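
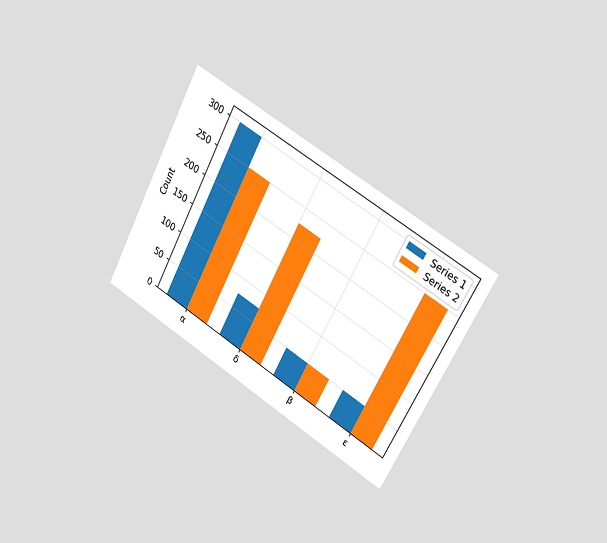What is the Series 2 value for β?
50

The chart is tilted about 28° clockwise and viewed slightly from the right. The Series 2 bar at β reaches 50 on the y-axis.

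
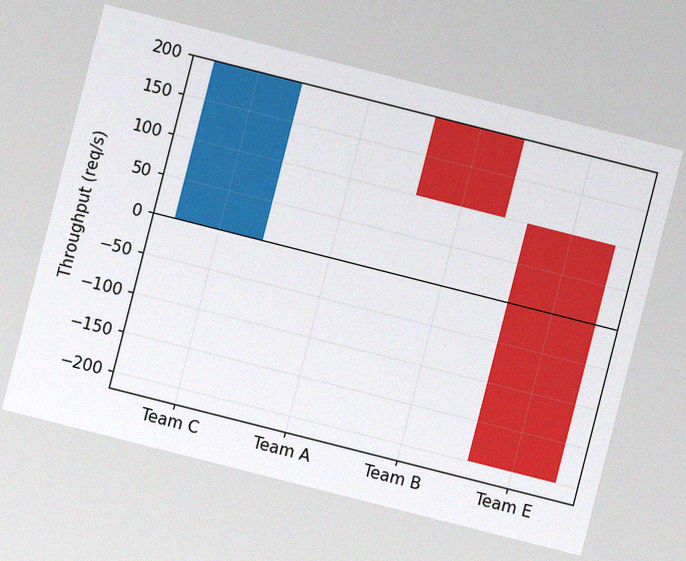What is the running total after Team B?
The chart is tilted about 14° clockwise, with some photo noise. After Team B the running total reaches 100req/s.

100req/s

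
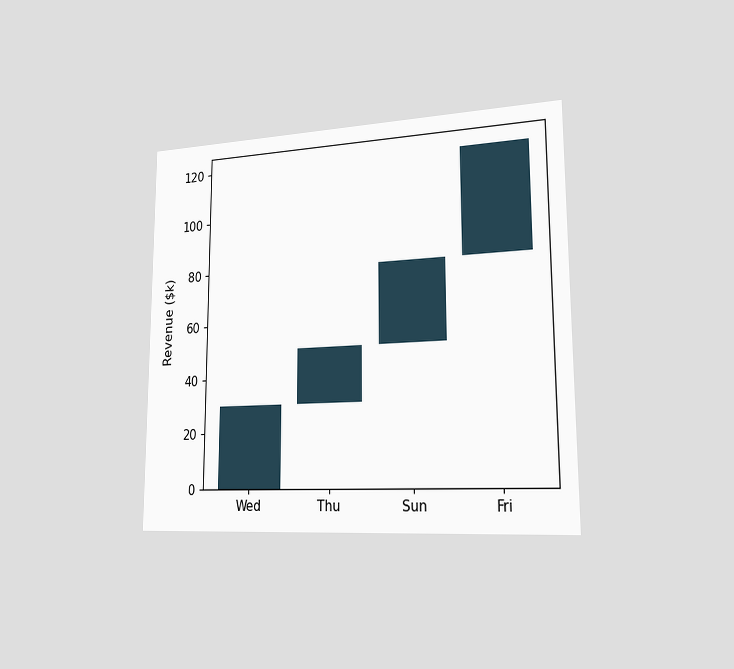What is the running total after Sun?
$80k

The chart is viewed slightly from the right. After Sun the running total reaches $80k.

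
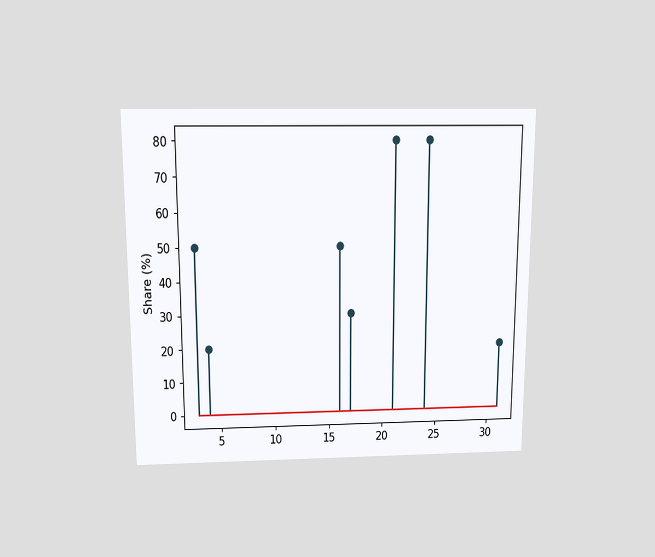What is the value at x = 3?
50%

The chart is viewed slightly from above. The stem at x=3 reaches 50%.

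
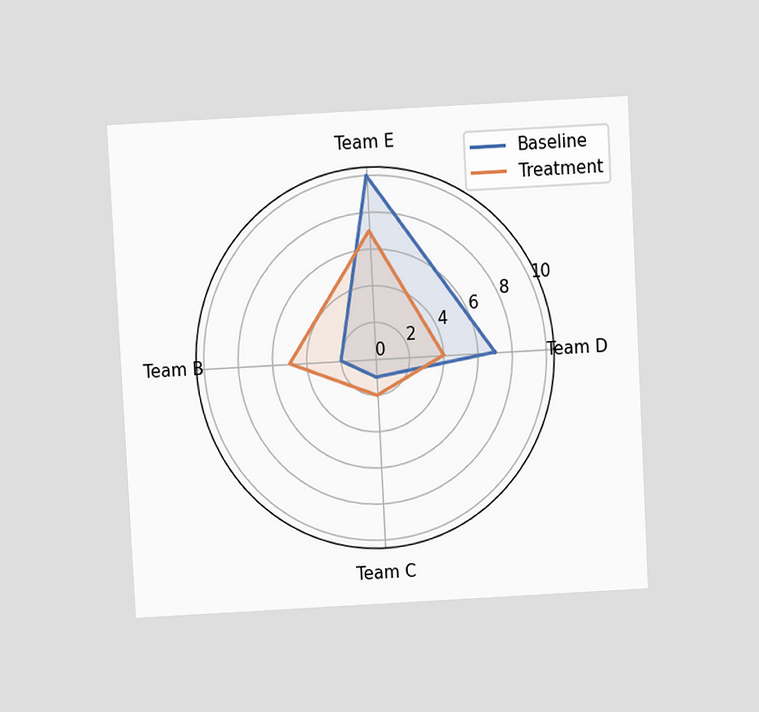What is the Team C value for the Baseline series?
The chart is tilted about 3° counter-clockwise and viewed at a slight angle. On the Team C axis, Baseline reaches 1.

1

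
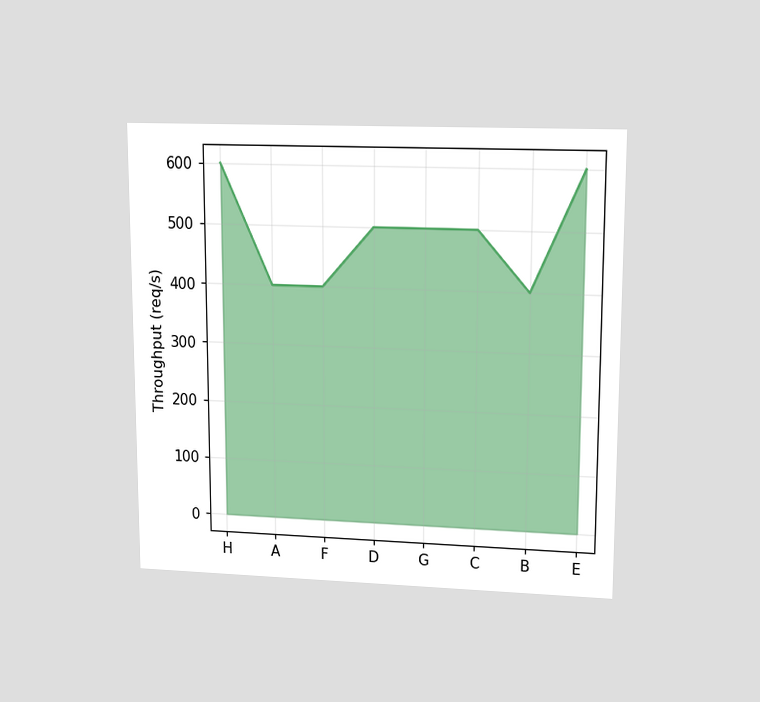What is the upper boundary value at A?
400req/s

The chart is viewed at a slight angle. At A the upper boundary is at 400req/s.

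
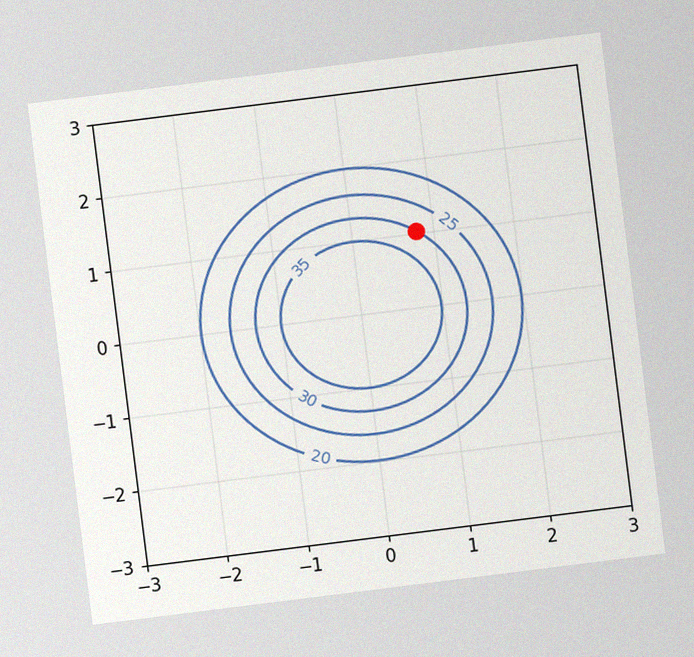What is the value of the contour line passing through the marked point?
30

The chart is tilted about 7° counter-clockwise, with some photo noise. The marked point sits on the contour labelled 30.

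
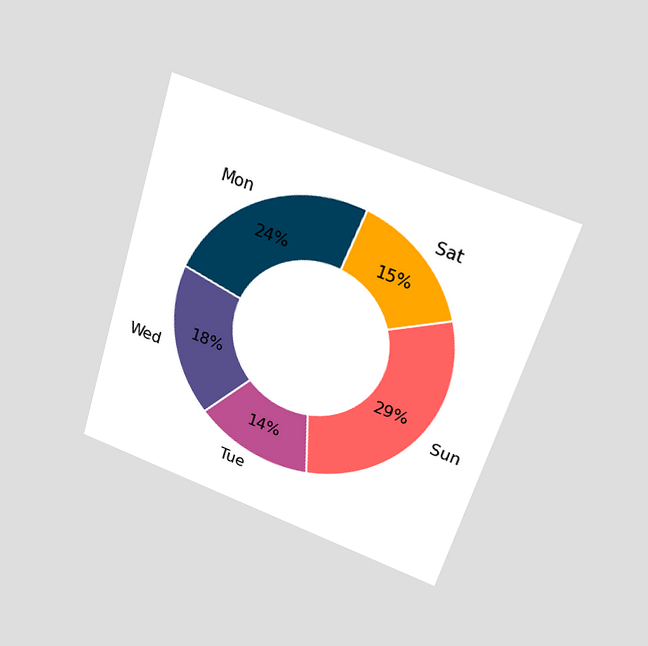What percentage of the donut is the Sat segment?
15%

The chart is tilted about 17° clockwise and viewed slightly from above. The Sat segment takes up 15% of the ring.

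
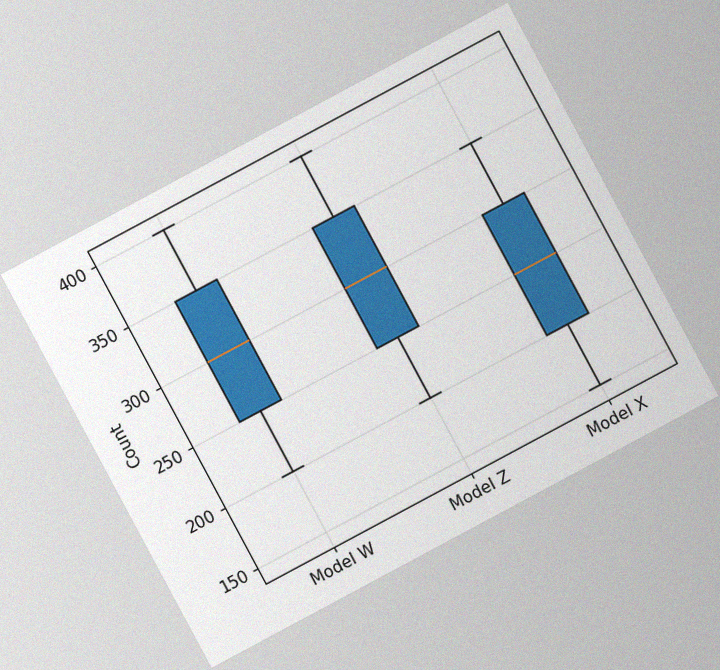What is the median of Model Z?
300

The chart is tilted about 28° counter-clockwise, with some photo noise. The median line in the Model Z box sits at 300.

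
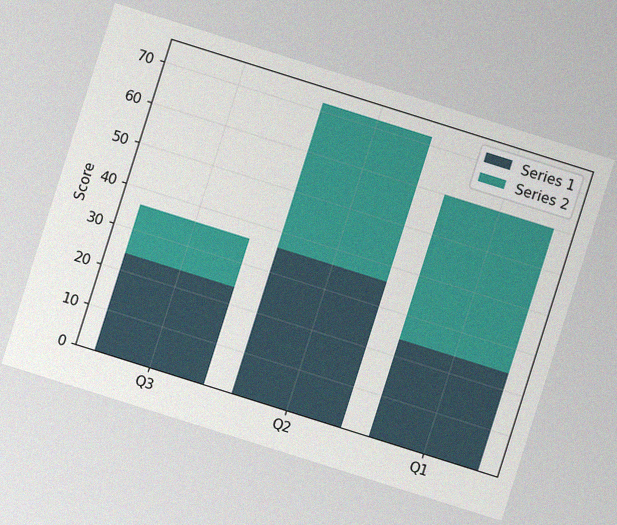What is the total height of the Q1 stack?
The chart is tilted about 17° clockwise, with some photo noise. The Q1 stack's top reaches 60 on the y-axis.

60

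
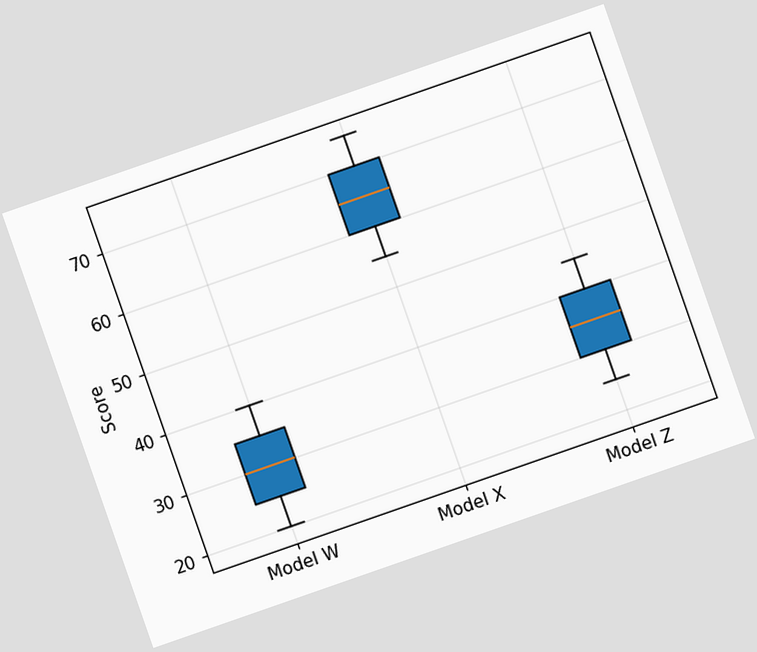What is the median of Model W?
30

The chart is tilted about 19° counter-clockwise. The median line in the Model W box sits at 30.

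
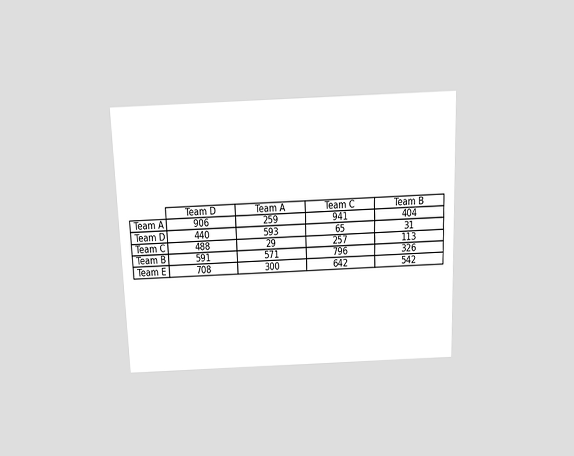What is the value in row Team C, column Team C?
The chart is tilted about 2° counter-clockwise and viewed slightly from above. The (Team C, Team C) cell reads 257.

257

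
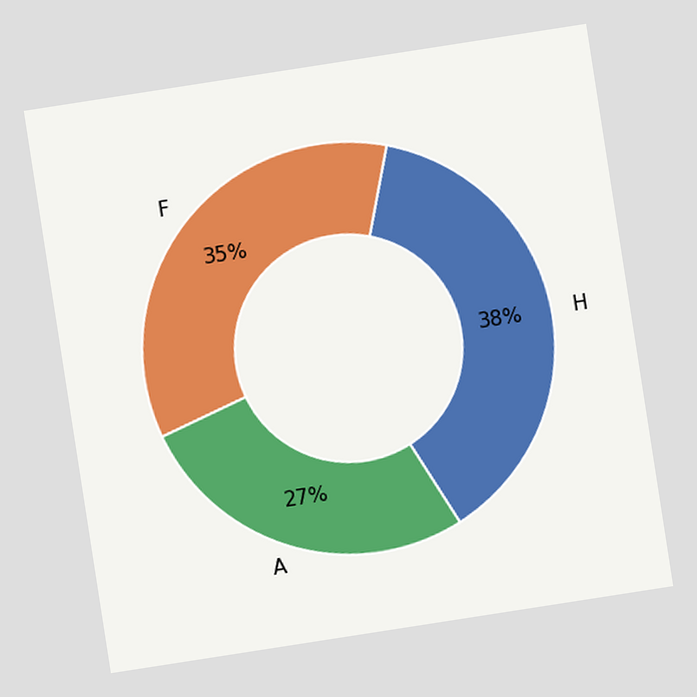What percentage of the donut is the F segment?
The chart is tilted about 9° counter-clockwise. The F segment takes up 35% of the ring.

35%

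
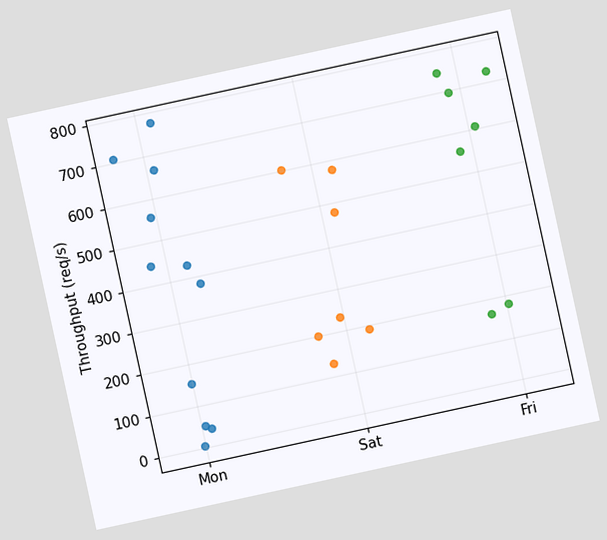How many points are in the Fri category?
The chart is tilted about 12° counter-clockwise. Counting the markers in the Fri column gives 7.

7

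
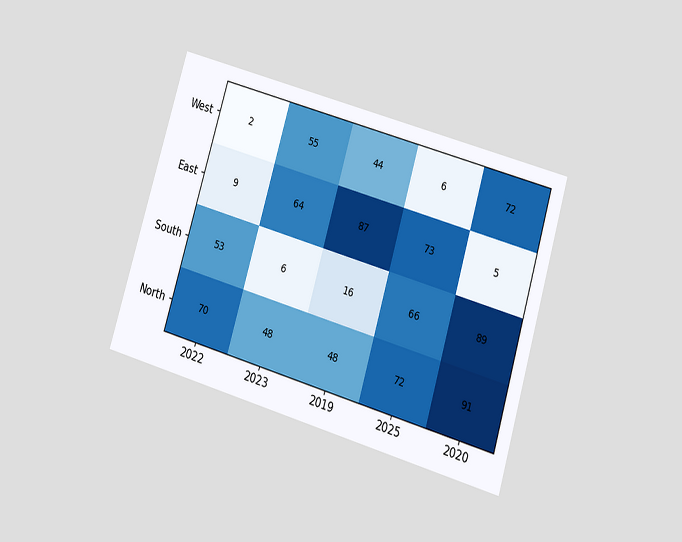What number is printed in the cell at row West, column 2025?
6

The chart is tilted about 17° clockwise and viewed slightly from below. The (West, 2025) cell reads 6.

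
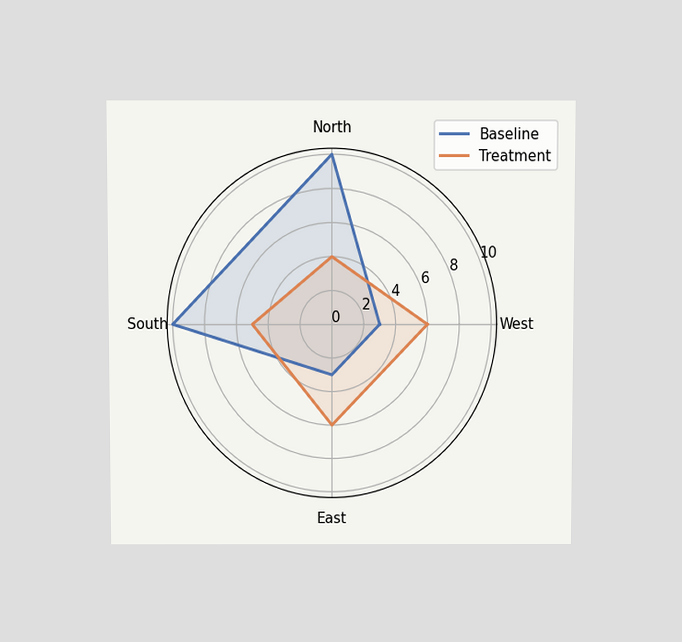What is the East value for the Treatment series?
6

The chart is viewed slightly from above. On the East axis, Treatment reaches 6.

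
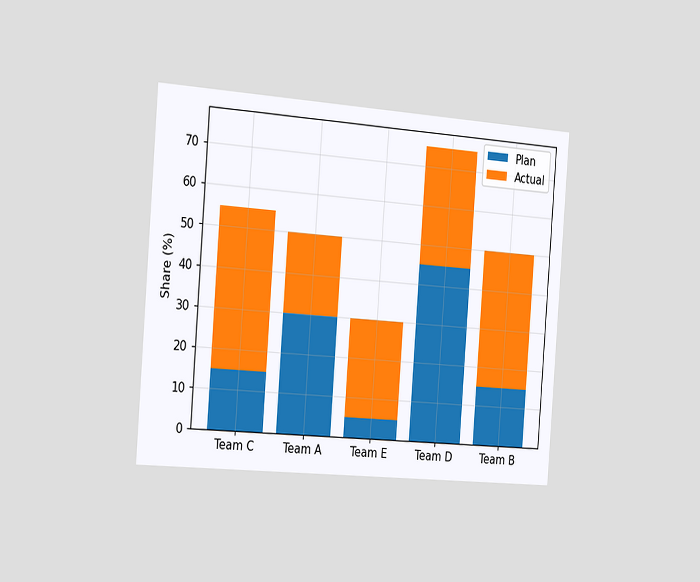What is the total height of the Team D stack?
The chart is tilted about 4° clockwise and viewed slightly from the left. The Team D stack's top reaches 75% on the y-axis.

75%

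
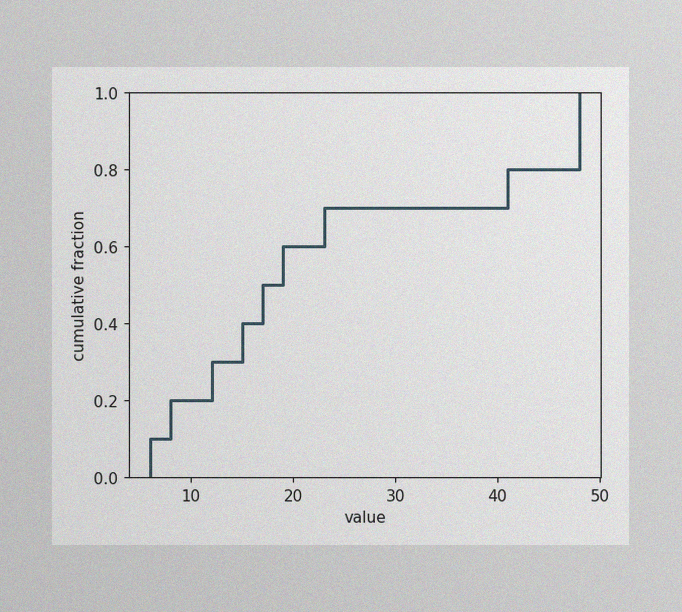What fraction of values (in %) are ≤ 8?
20%

The image has some photo noise and uneven lighting. At x=8 the ECDF step is at 20%.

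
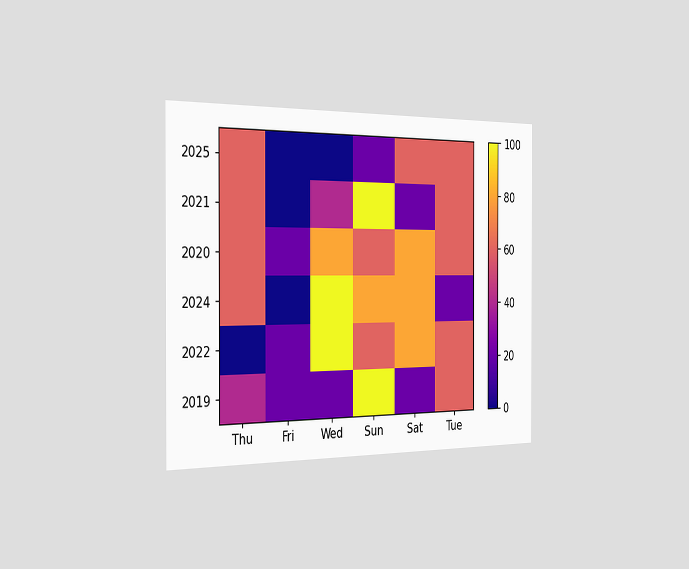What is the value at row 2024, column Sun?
The chart is viewed slightly from the left. Matching cell (2024, Sun) against the colorbar gives 80.

80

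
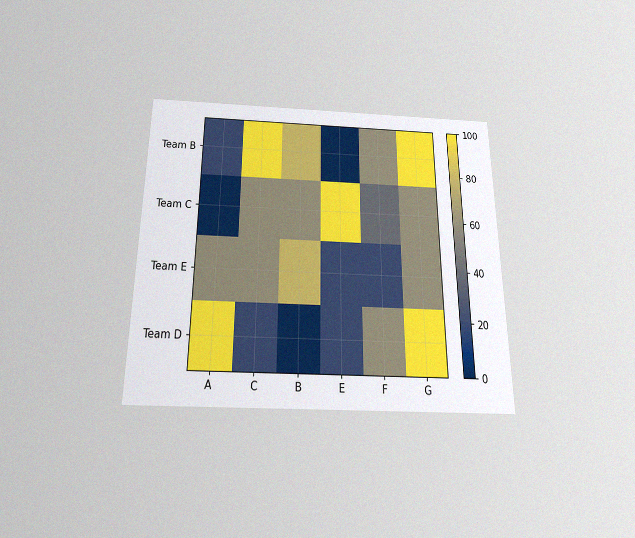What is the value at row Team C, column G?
The chart is viewed slightly from below, with some photo noise. Matching cell (Team C, G) against the colorbar gives 60.

60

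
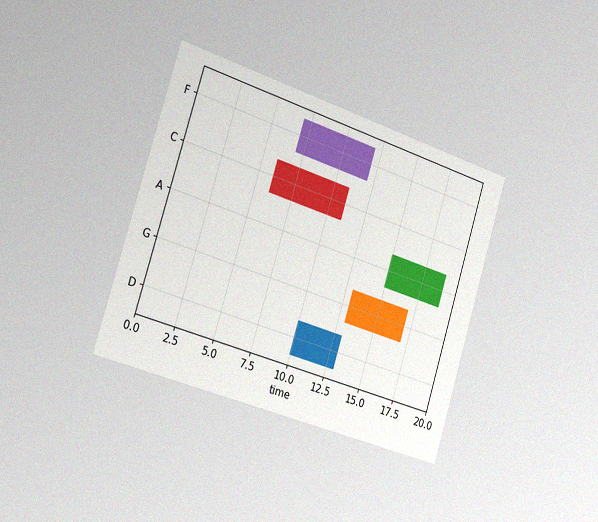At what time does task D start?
The chart is tilted about 17° clockwise and viewed slightly from the left, with some photo noise. The D bar begins at t=10.

10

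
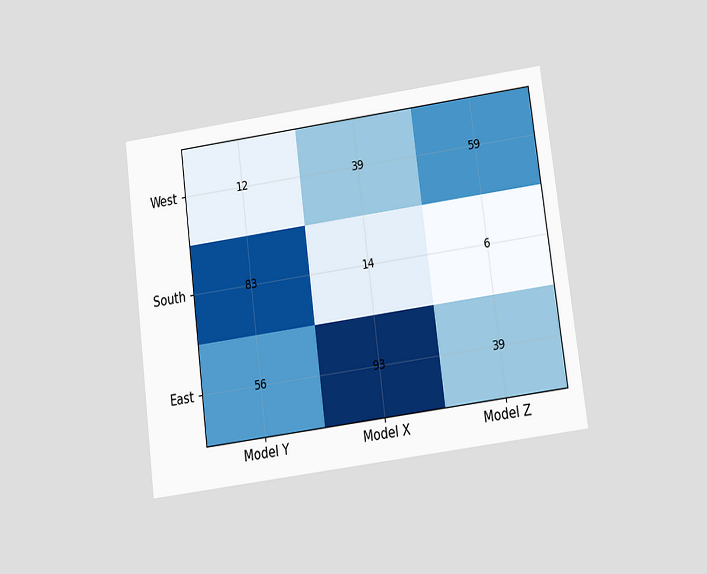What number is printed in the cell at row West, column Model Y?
The chart is tilted about 7° counter-clockwise and viewed slightly from below. The (West, Model Y) cell reads 12.

12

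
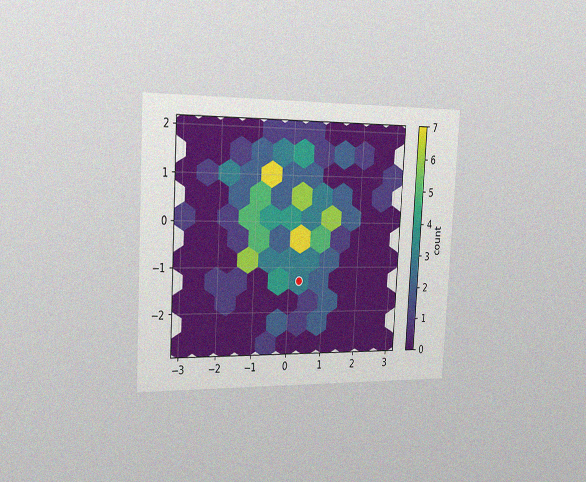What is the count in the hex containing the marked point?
3

The chart is tilted about 3° clockwise and viewed slightly from the left, with some photo noise. The marked hex reads 3 on the colorbar.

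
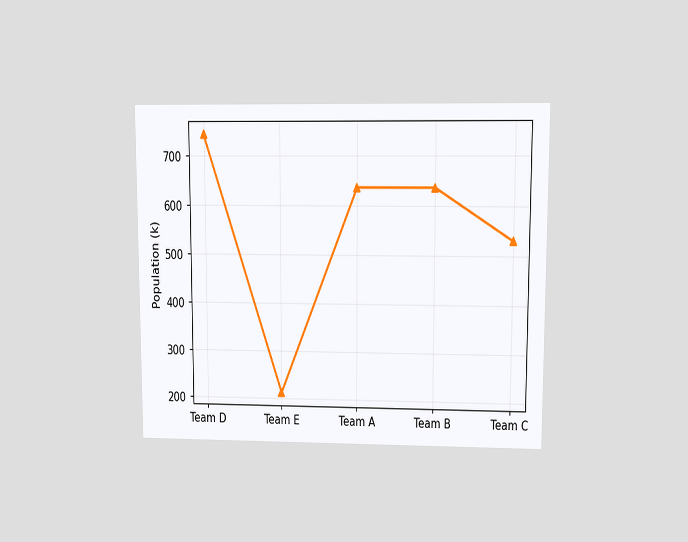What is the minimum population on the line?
The chart is viewed at a slight angle. The lowest point is at Team E, and reading across to the y-axis gives 212k.

212k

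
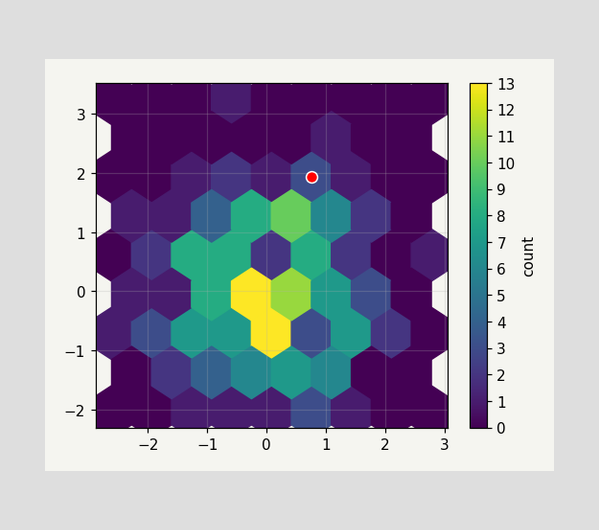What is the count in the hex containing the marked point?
3

The marked hex reads 3 on the colorbar.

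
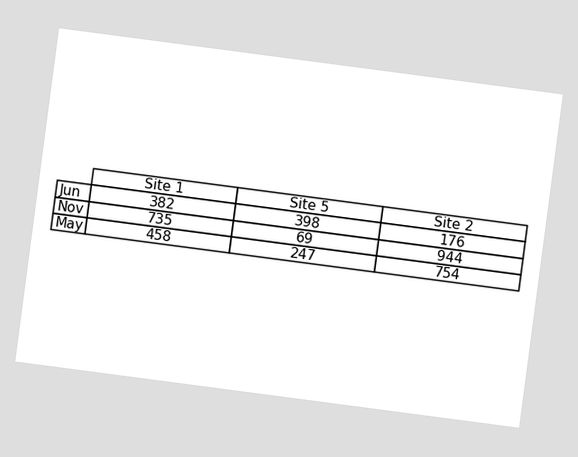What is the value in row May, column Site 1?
The chart is tilted about 7° clockwise. The (May, Site 1) cell reads 458.

458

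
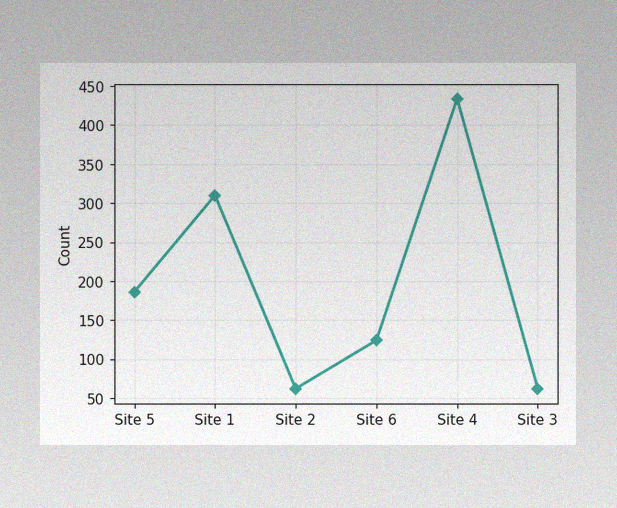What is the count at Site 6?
The image has some photo noise and uneven lighting. At Site 6, the line is at 124.

124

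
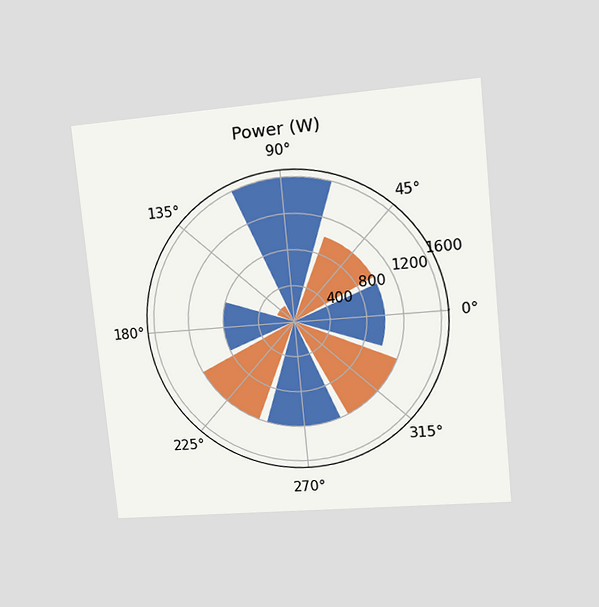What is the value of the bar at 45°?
1000W

The chart is tilted about 6° counter-clockwise and viewed at a slight angle. The bar at 45° reaches 1000W on the radial axis.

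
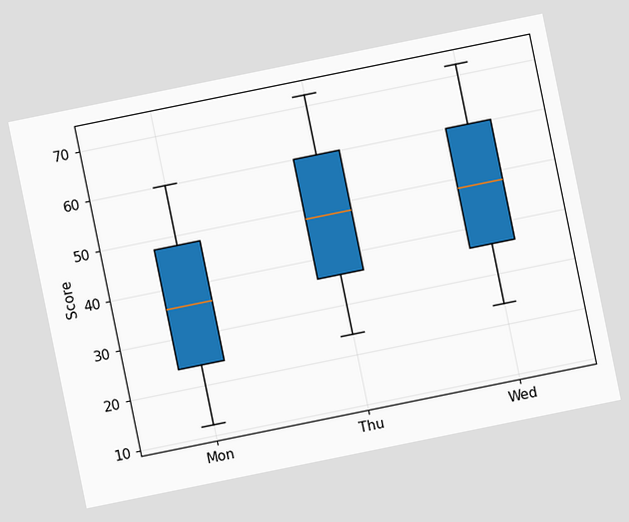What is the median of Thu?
The chart is tilted about 11° counter-clockwise. The median line in the Thu box sits at 48.

48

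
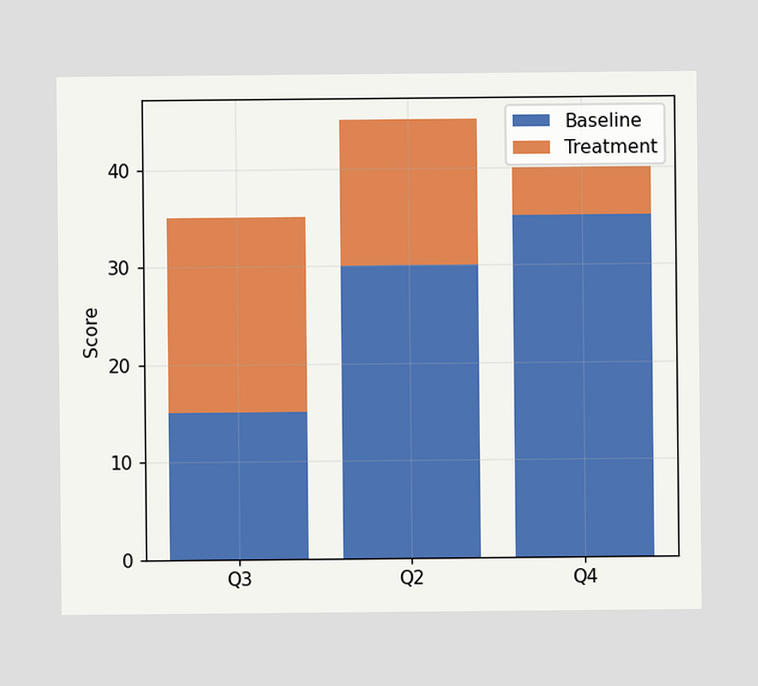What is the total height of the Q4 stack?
The Q4 stack's top reaches 40 on the y-axis.

40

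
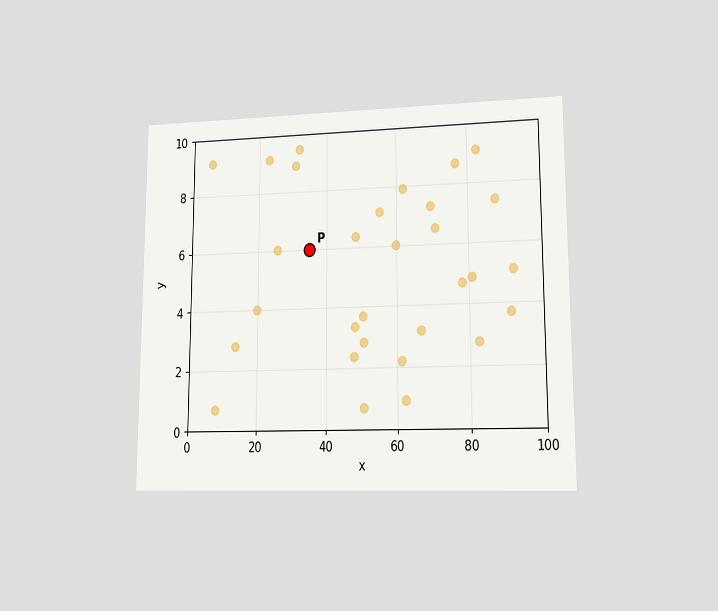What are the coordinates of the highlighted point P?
The chart is viewed at a slight angle. Following the gridlines from P to each axis, P sits at (35, 6).

(35, 6)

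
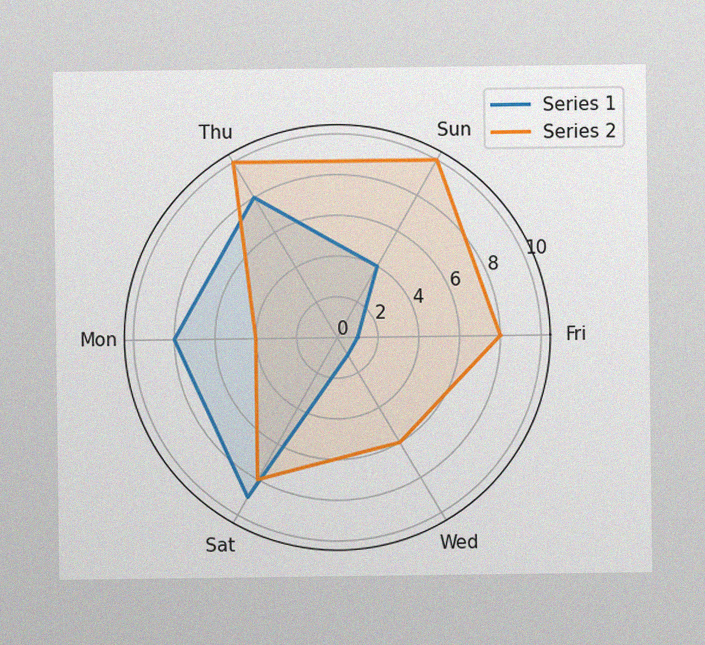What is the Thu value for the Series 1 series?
8

The image has some photo noise and uneven lighting. On the Thu axis, Series 1 reaches 8.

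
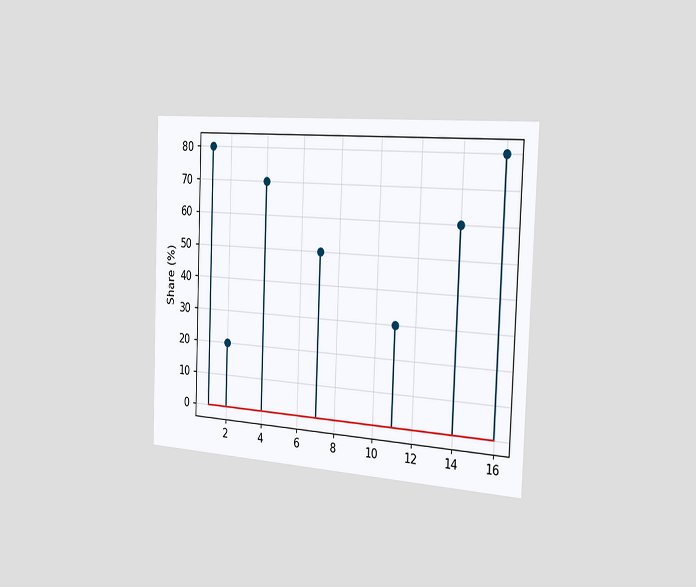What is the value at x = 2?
20%

The chart is tilted about 2° clockwise and viewed slightly from the right. The stem at x=2 reaches 20%.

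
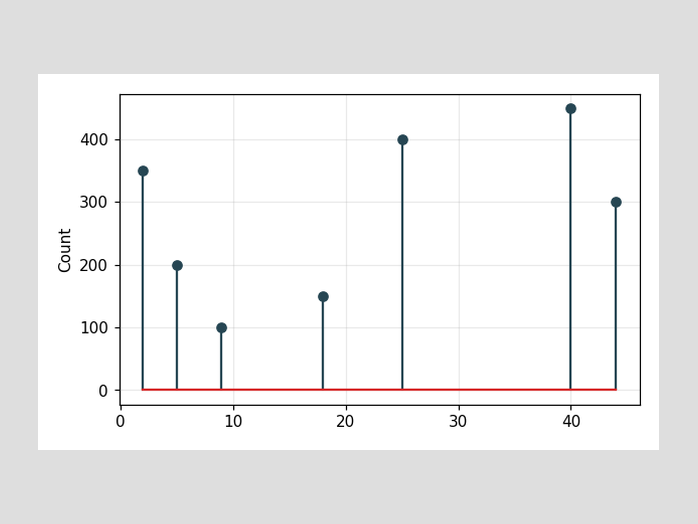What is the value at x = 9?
100

The stem at x=9 reaches 100.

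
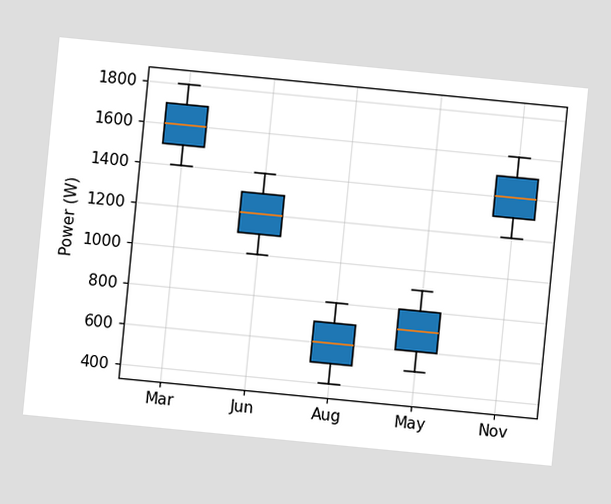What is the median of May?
700W

The chart is tilted about 6° clockwise. The median line in the May box sits at 700W.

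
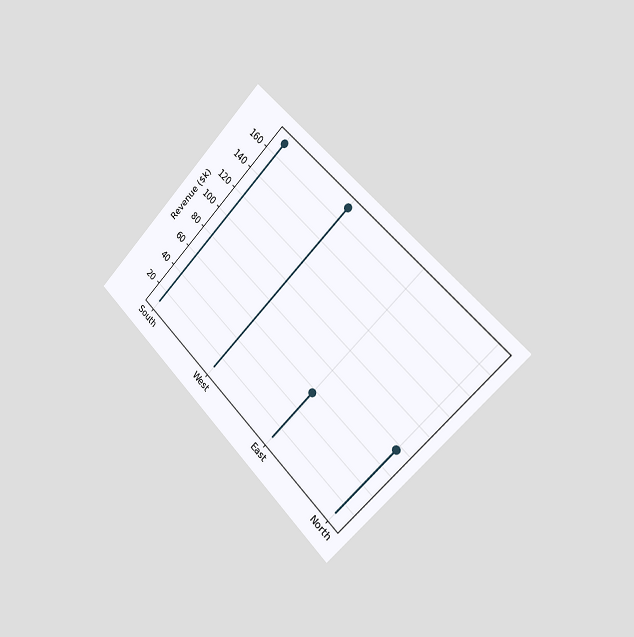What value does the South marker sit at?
The chart is tilted about 45° clockwise and viewed slightly from the right. The South marker sits at $171k.

$171k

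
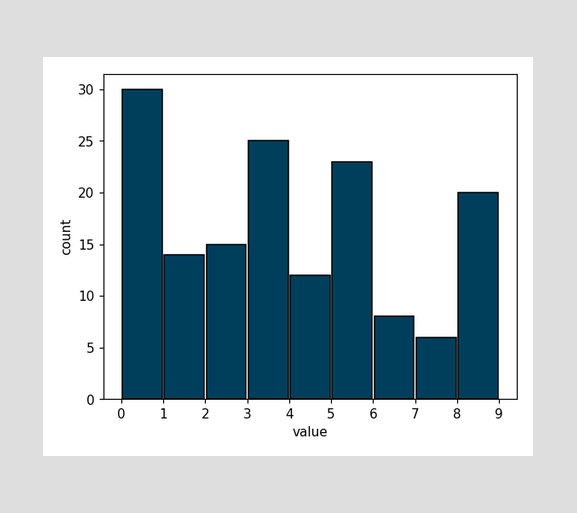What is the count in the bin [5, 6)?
The [5, 6) bin has height 23.

23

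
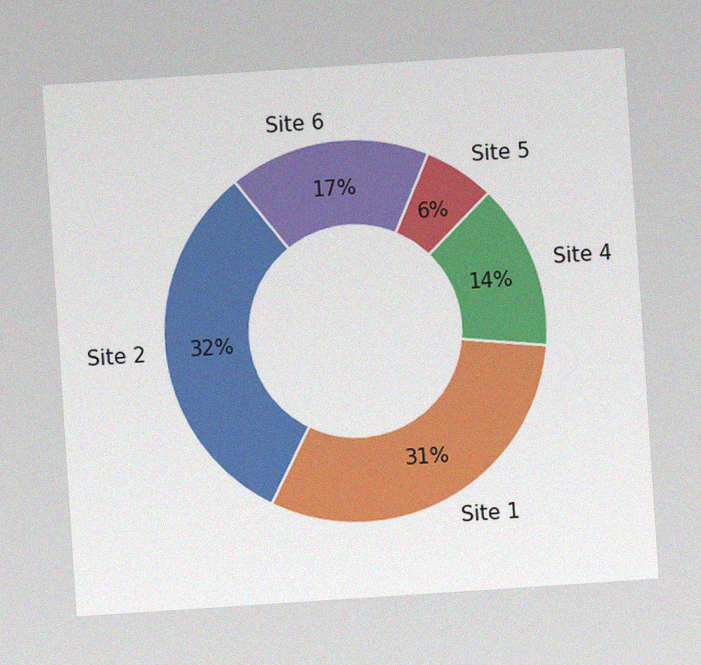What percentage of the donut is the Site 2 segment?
32%

The chart is tilted about 4° counter-clockwise, with some photo noise. The Site 2 segment takes up 32% of the ring.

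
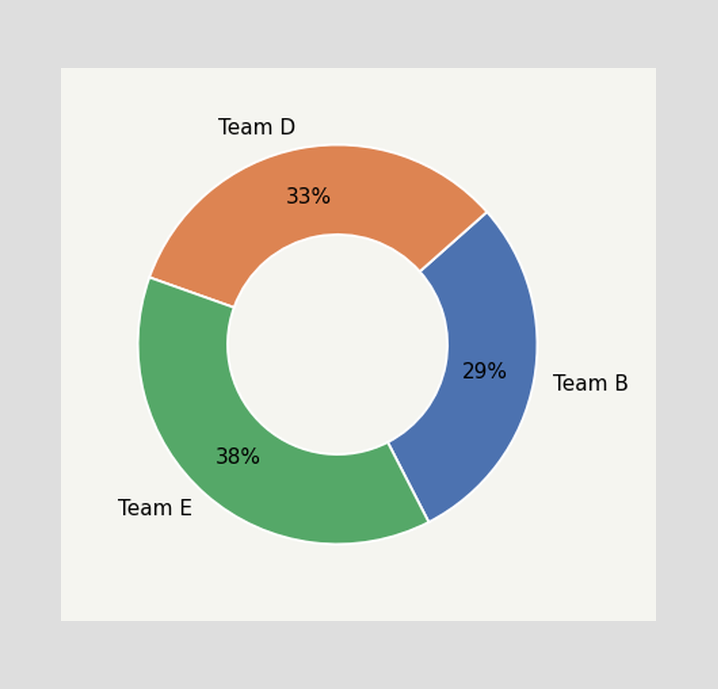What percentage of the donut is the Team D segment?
The Team D segment takes up 33% of the ring.

33%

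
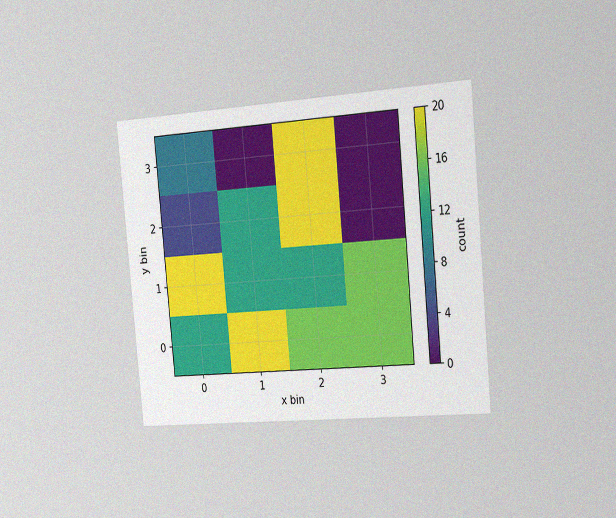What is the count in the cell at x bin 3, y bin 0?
The chart is tilted about 5° counter-clockwise and viewed slightly from the right, with some photo noise. Matching the cell (3, 0) against the colorbar gives 16.

16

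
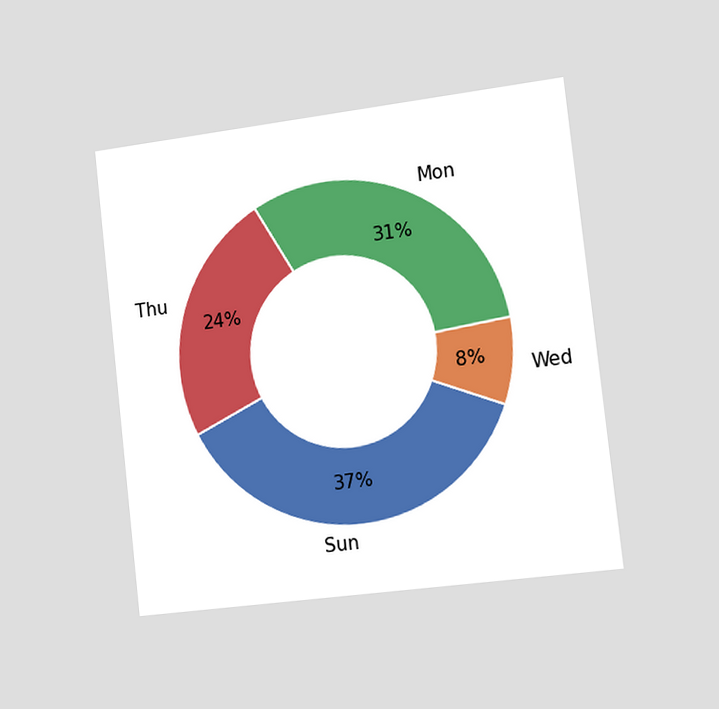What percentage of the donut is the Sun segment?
The chart is tilted about 6° counter-clockwise and viewed slightly from the right. The Sun segment takes up 37% of the ring.

37%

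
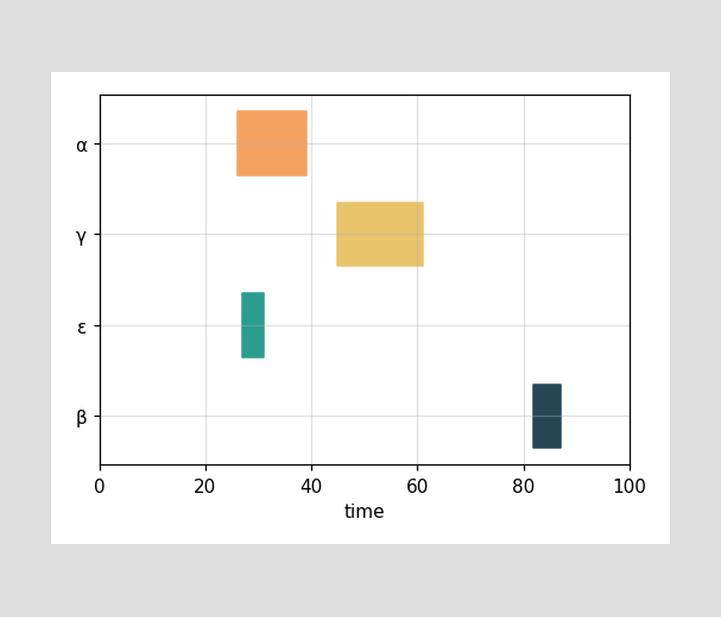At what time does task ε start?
The ε bar begins at t=27.

27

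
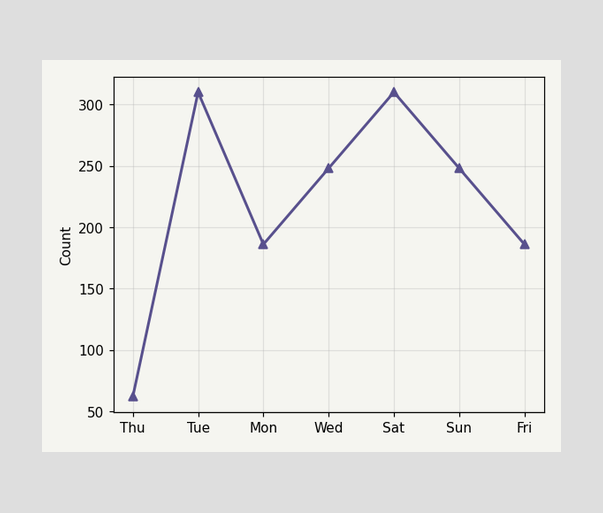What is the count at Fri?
186

At Fri, the line is at 186.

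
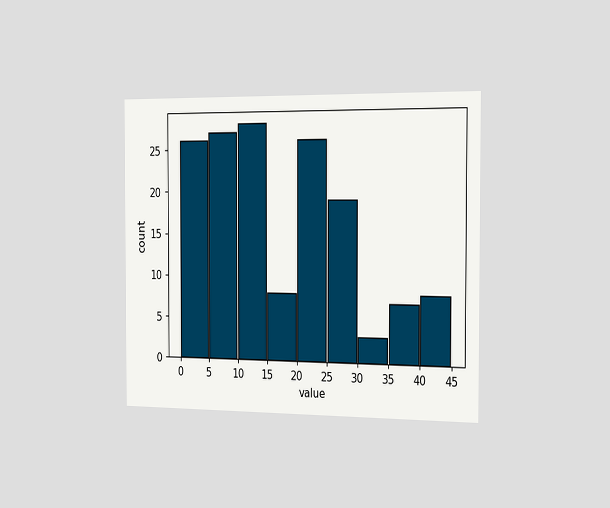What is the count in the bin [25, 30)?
19

The chart is viewed slightly from the right. The [25, 30) bin has height 19.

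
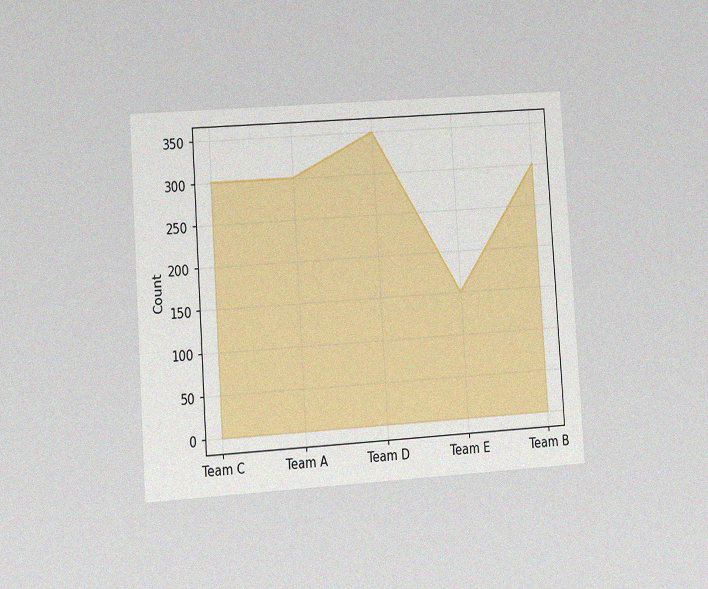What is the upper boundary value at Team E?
The chart is tilted about 4° counter-clockwise and viewed at a slight angle, with some photo noise. At Team E the upper boundary is at 150.

150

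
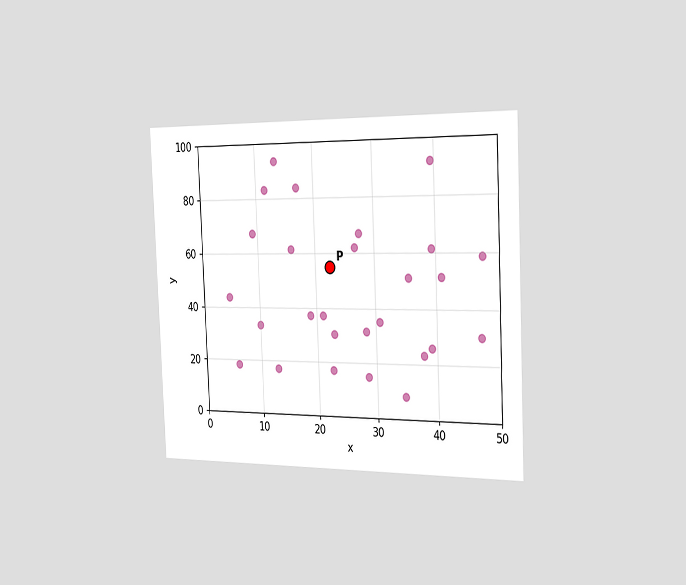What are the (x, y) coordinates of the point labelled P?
The chart is tilted about 2° counter-clockwise and viewed slightly from the right. Following the gridlines from P to each axis, P sits at (22.5, 55).

(22.5, 55)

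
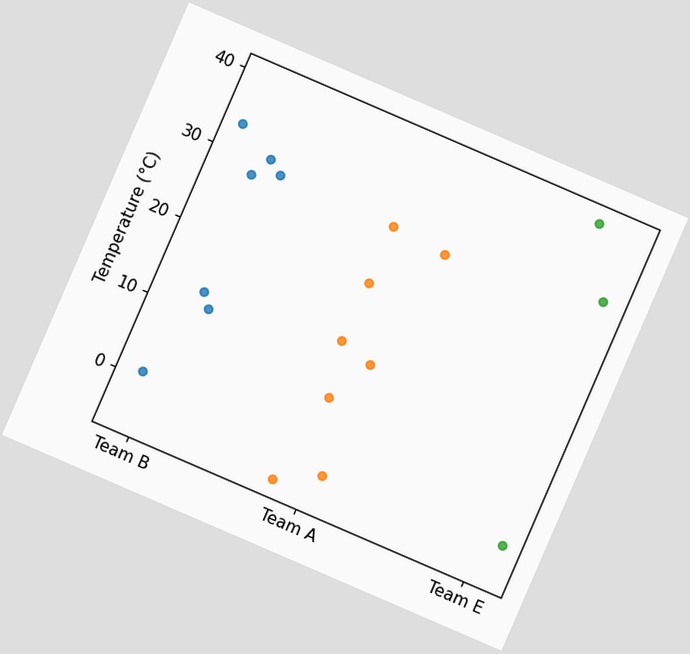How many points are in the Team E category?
The chart is tilted about 23° clockwise. Counting the markers in the Team E column gives 3.

3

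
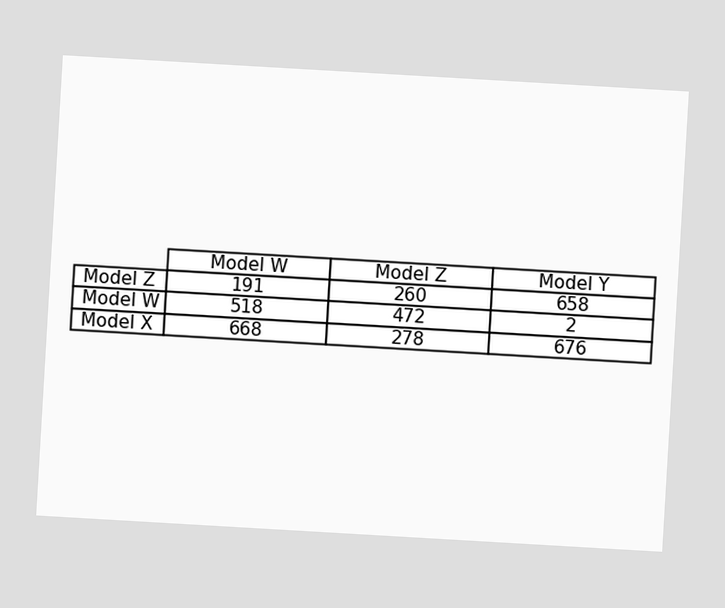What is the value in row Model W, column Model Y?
The chart is tilted about 3° clockwise. The (Model W, Model Y) cell reads 2.

2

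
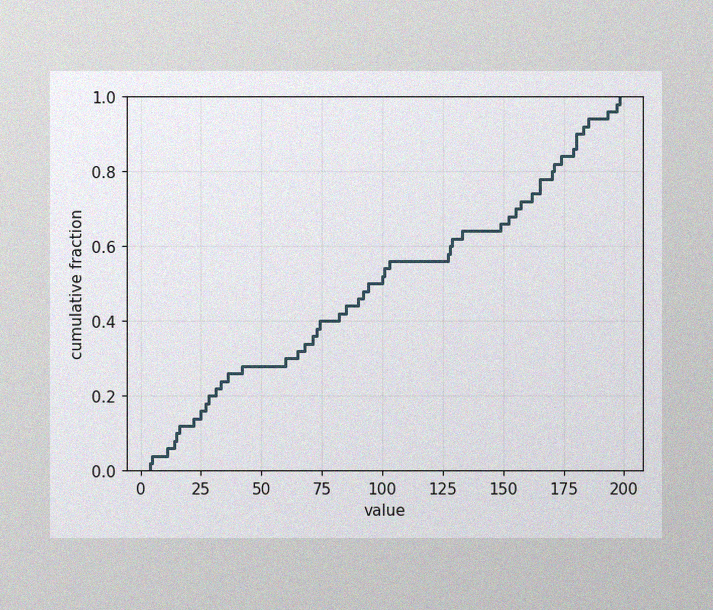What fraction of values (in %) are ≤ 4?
The image has some photo noise and uneven lighting. At x=4 the ECDF step is at 2%.

2%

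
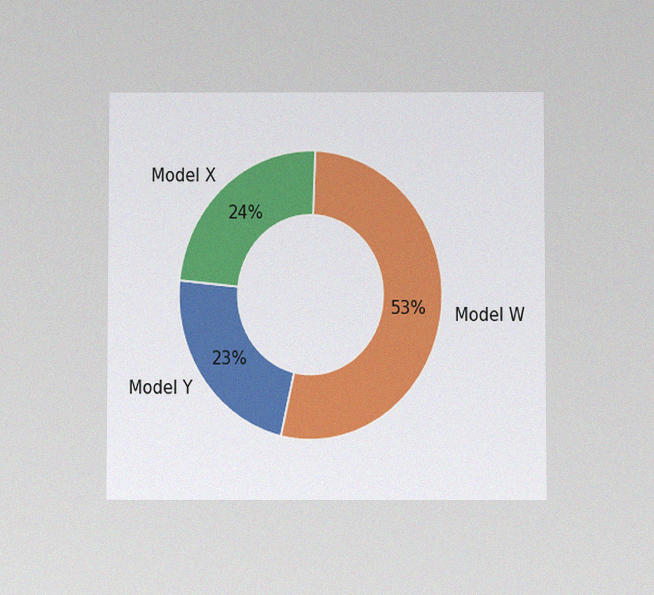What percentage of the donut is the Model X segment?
The chart is viewed slightly from below, with some photo noise. The Model X segment takes up 24% of the ring.

24%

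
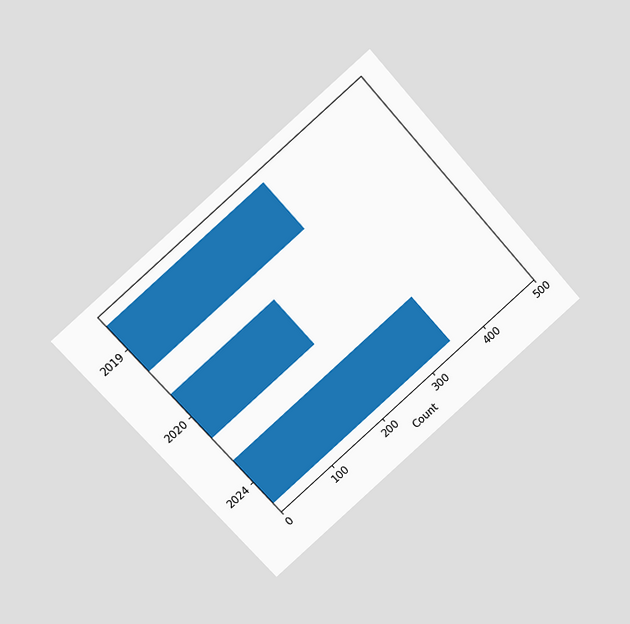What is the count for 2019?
The chart is tilted about 42° counter-clockwise and viewed at a slight angle. Reading along the chart's x-axis, the 2019 bar reaches 300.

300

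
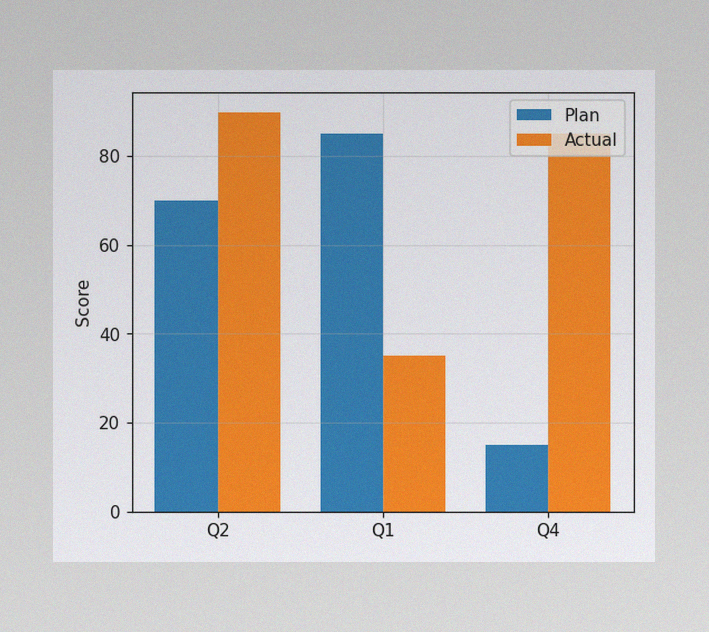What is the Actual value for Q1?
The image has some photo noise and uneven lighting. The Actual bar at Q1 reaches 35 on the y-axis.

35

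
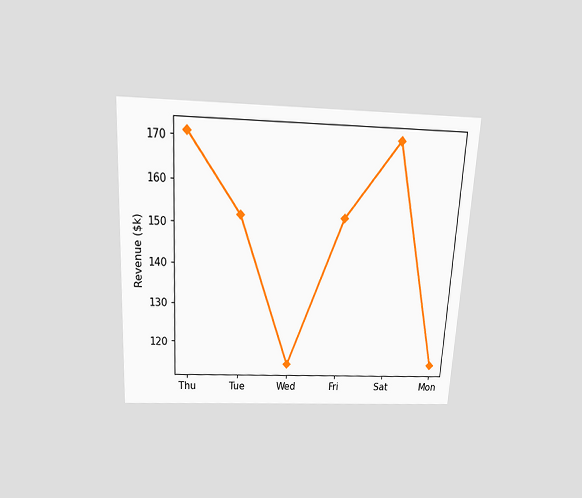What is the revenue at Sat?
$171k

The chart is tilted about 3° clockwise and viewed slightly from above. At Sat, the line is at $171k.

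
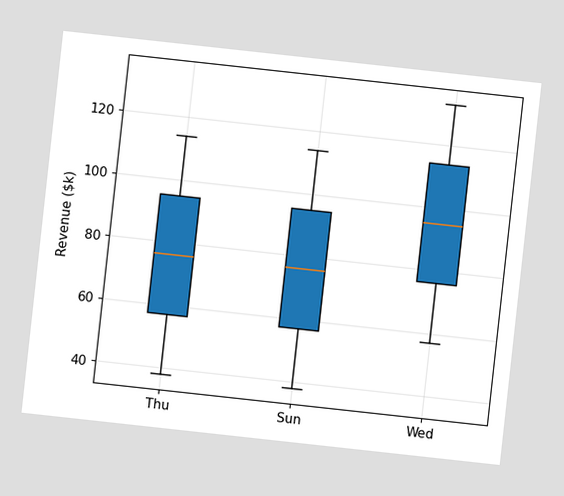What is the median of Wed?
$95k

The chart is tilted about 6° clockwise. The median line in the Wed box sits at $95k.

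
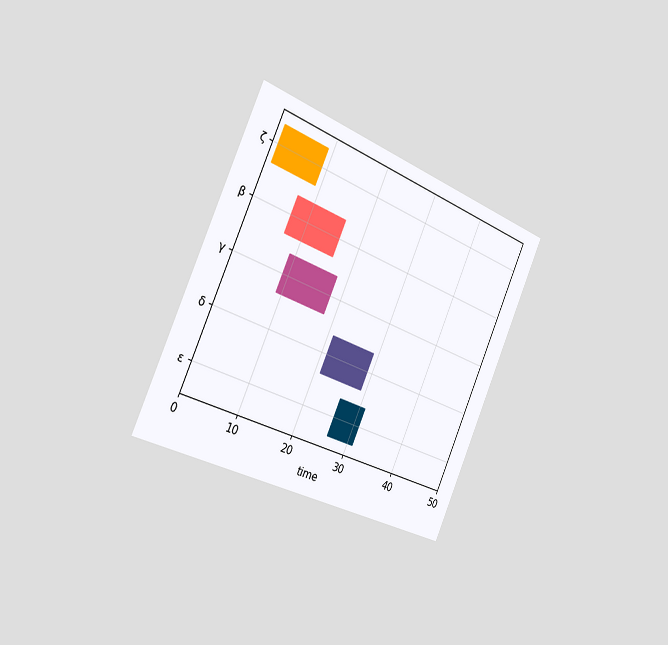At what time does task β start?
7

The chart is tilted about 24° clockwise and viewed slightly from the left. The β bar begins at t=7.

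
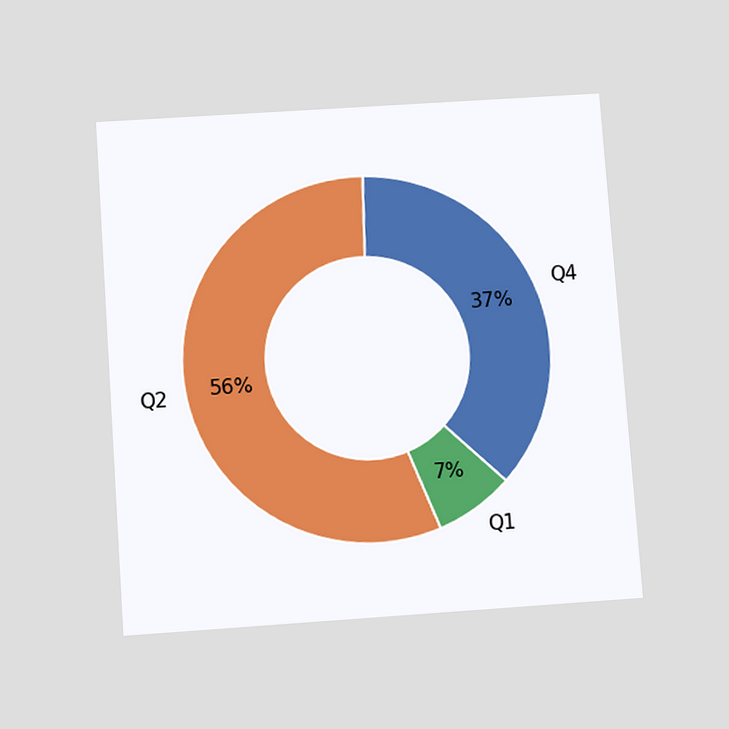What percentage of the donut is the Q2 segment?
56%

The chart is tilted about 4° counter-clockwise and viewed slightly from below. The Q2 segment takes up 56% of the ring.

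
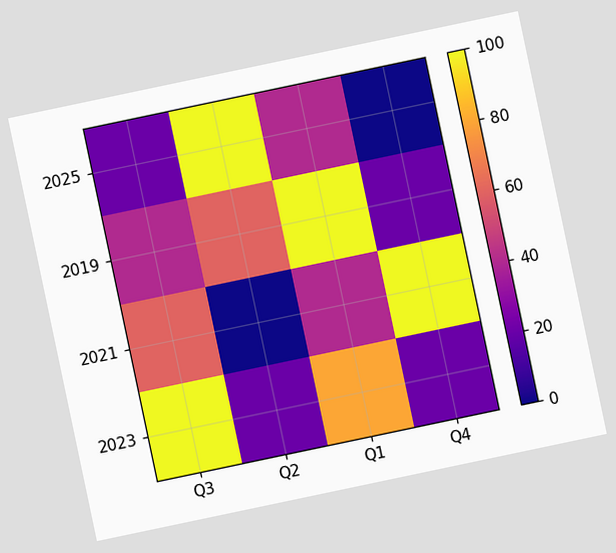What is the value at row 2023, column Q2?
20

The chart is tilted about 12° counter-clockwise. Matching cell (2023, Q2) against the colorbar gives 20.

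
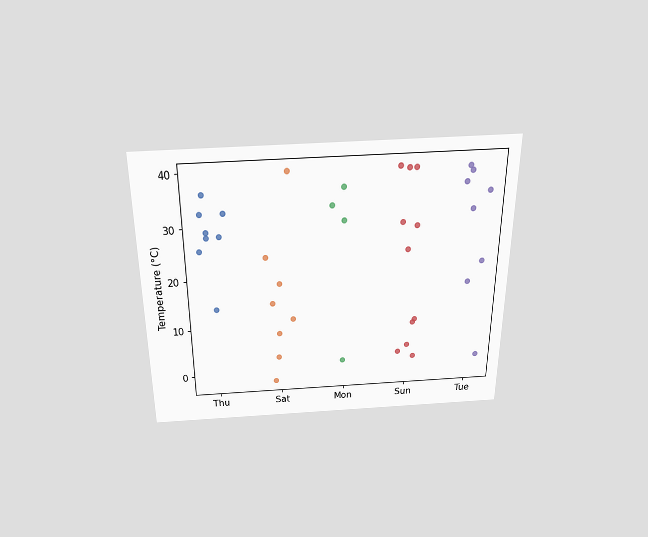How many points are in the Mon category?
4

The chart is viewed slightly from above. Counting the markers in the Mon column gives 4.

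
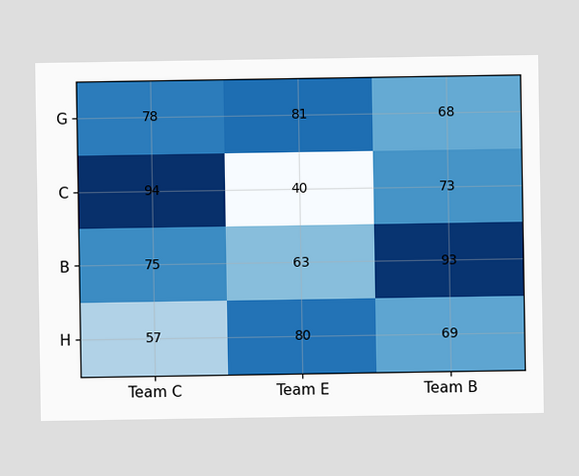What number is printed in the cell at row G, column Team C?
78

The (G, Team C) cell reads 78.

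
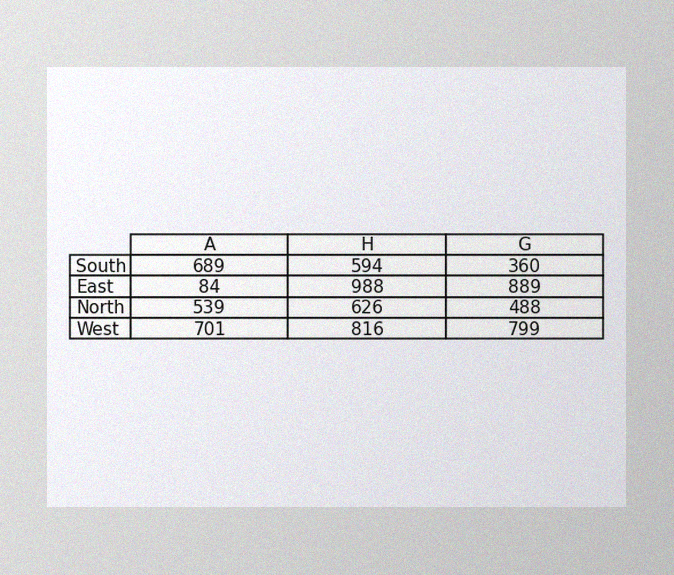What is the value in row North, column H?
626

The image has some photo noise and uneven lighting. The (North, H) cell reads 626.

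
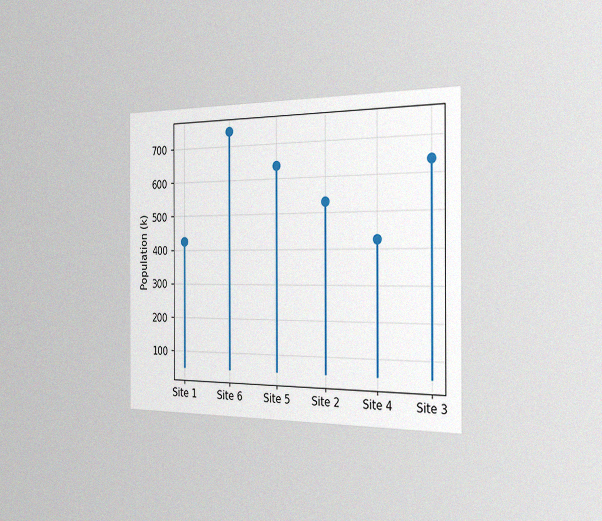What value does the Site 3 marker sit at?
The chart is viewed slightly from the right, with some photo noise. The Site 3 marker sits at 636k.

636k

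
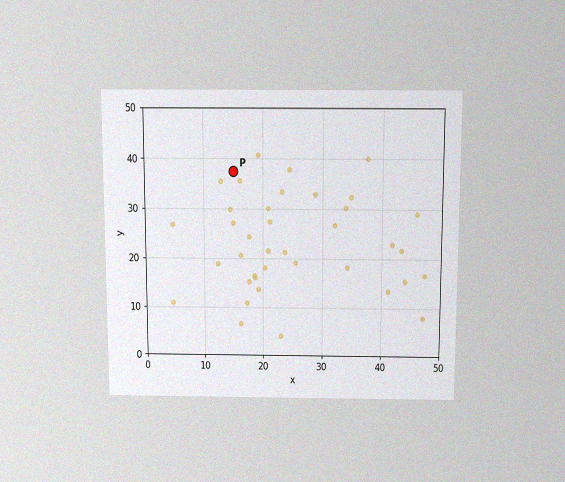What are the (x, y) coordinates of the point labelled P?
(15, 37.5)

The chart is viewed slightly from above, with some photo noise. Following the gridlines from P to each axis, P sits at (15, 37.5).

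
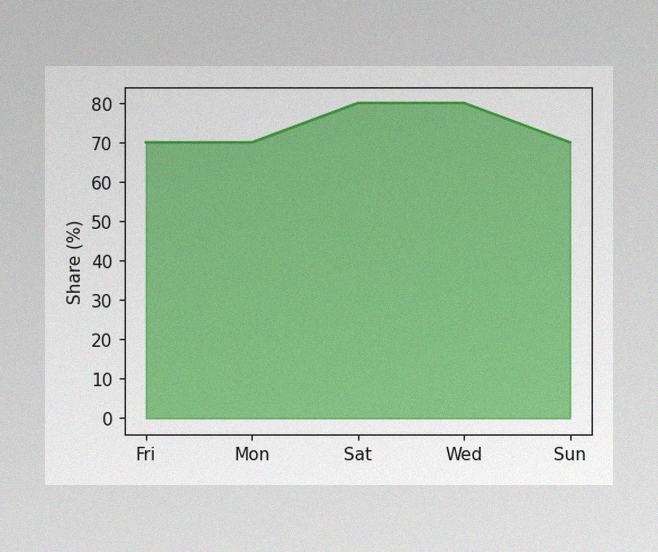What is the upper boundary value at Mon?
70%

The image has some photo noise and uneven lighting. At Mon the upper boundary is at 70%.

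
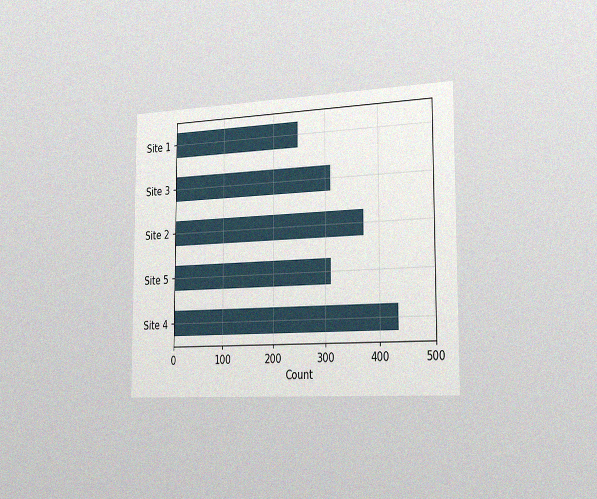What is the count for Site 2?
372

The chart is viewed slightly from the right, with some photo noise. Reading along the chart's x-axis, the Site 2 bar reaches 372.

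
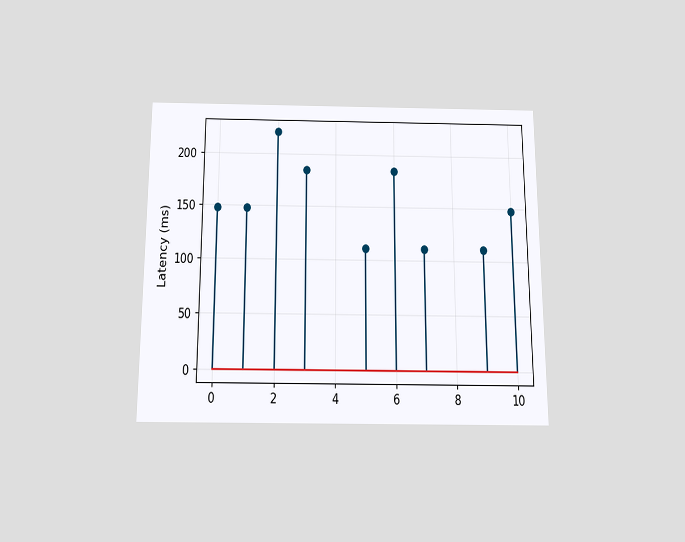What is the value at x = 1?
148ms

The chart is viewed slightly from below. The stem at x=1 reaches 148ms.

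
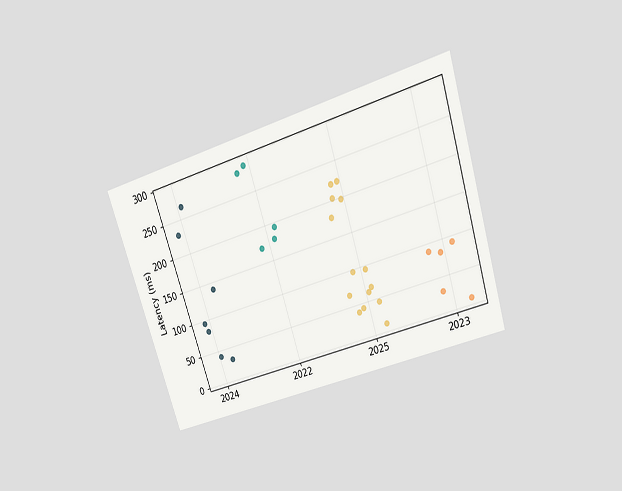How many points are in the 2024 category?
7

The chart is tilted about 18° counter-clockwise and viewed slightly from above. Counting the markers in the 2024 column gives 7.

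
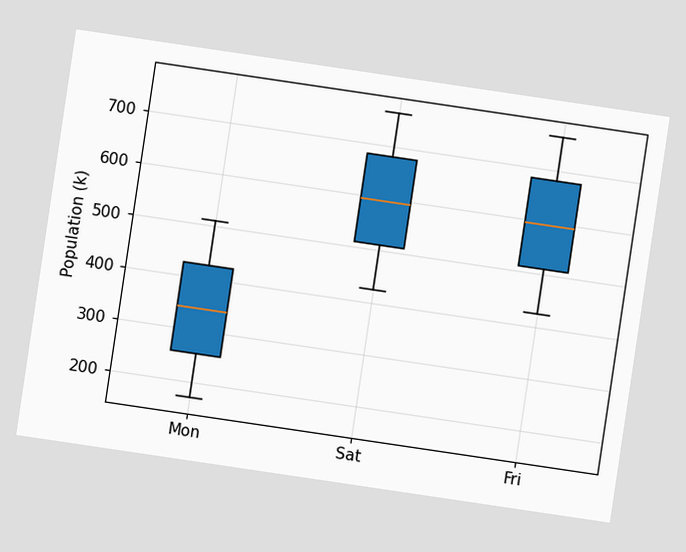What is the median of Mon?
340k

The chart is tilted about 8° clockwise. The median line in the Mon box sits at 340k.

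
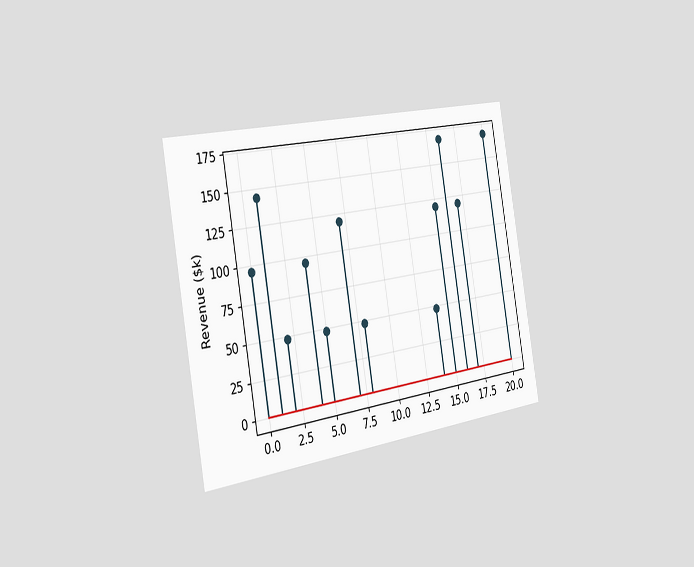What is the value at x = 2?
$48k

The chart is tilted about 10° counter-clockwise and viewed slightly from the left. The stem at x=2 reaches $48k.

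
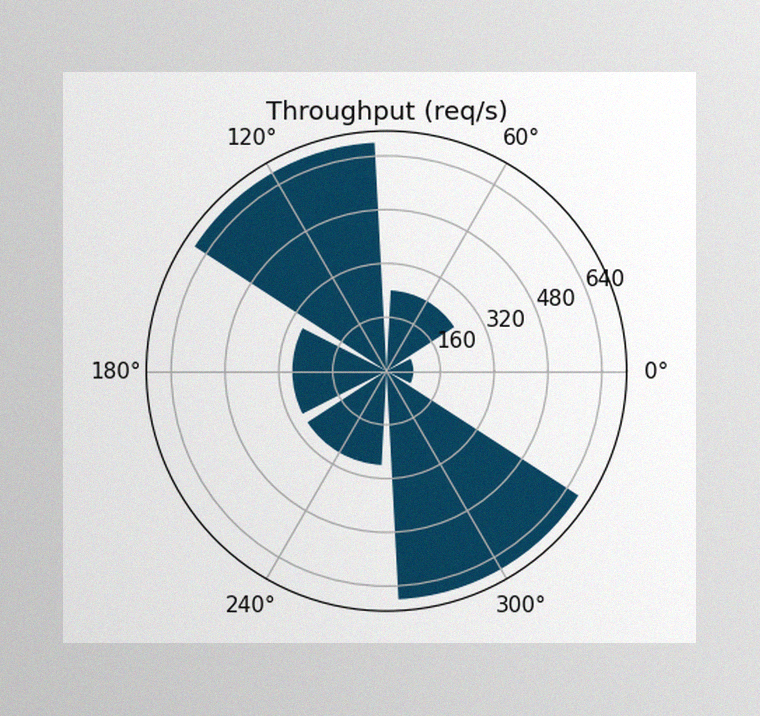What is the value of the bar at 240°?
The image has some photo noise and uneven lighting. The bar at 240° reaches 280req/s on the radial axis.

280req/s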